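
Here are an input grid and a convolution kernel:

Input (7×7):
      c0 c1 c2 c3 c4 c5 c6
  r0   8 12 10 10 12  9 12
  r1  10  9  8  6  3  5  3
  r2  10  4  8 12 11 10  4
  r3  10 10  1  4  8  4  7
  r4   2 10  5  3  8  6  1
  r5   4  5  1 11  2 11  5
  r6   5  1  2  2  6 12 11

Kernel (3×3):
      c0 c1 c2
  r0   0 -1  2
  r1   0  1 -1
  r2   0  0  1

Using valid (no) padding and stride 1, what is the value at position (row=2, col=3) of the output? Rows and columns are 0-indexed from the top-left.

19

The receptive field on the input at this output position is [12 11 10 / 4 8 4 / 3 8 6]. Elementwise product with the kernel and sum: 11·-1 + 10·2 + 8·1 + 4·-1 + 6·1.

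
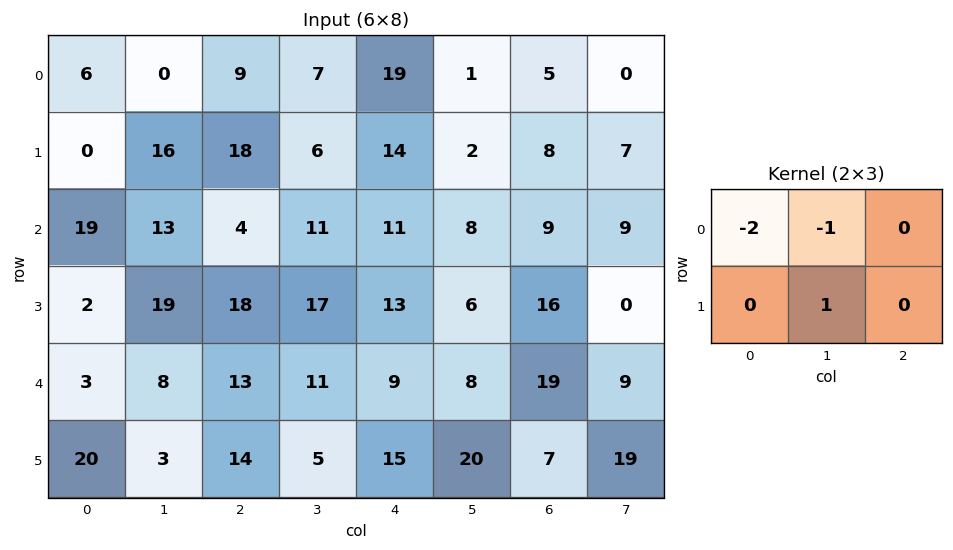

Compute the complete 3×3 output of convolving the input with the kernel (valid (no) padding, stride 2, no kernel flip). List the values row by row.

4 -19 -37
-32 -2 -24
-11 -32 -6

Output[0,0]: The receptive field on the input at this output position is [6 0 9 / 0 16 18]. Elementwise product with the kernel and sum: 6·-2 + 0·-1 + 16·1.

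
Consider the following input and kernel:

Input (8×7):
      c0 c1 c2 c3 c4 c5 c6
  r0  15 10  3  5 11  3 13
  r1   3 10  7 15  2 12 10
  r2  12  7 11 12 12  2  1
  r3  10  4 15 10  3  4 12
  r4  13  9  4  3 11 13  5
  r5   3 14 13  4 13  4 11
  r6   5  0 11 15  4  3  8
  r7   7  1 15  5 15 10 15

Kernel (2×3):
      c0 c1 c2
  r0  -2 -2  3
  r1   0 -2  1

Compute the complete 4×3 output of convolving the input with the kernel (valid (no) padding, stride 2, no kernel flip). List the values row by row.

-54 -11 -3
2 -27 -21
-47 24 -30
36 -35 5

Output[0,0]: The receptive field on the input at this output position is [15 10 3 / 3 10 7]. Elementwise product with the kernel and sum: 15·-2 + 10·-2 + 3·3 + 10·-2 + 7·1.
Output[0,1]: The receptive field on the input at this output position is [3 5 11 / 7 15 2]. Elementwise product with the kernel and sum: 3·-2 + 5·-2 + 11·3 + 15·-2 + 2·1.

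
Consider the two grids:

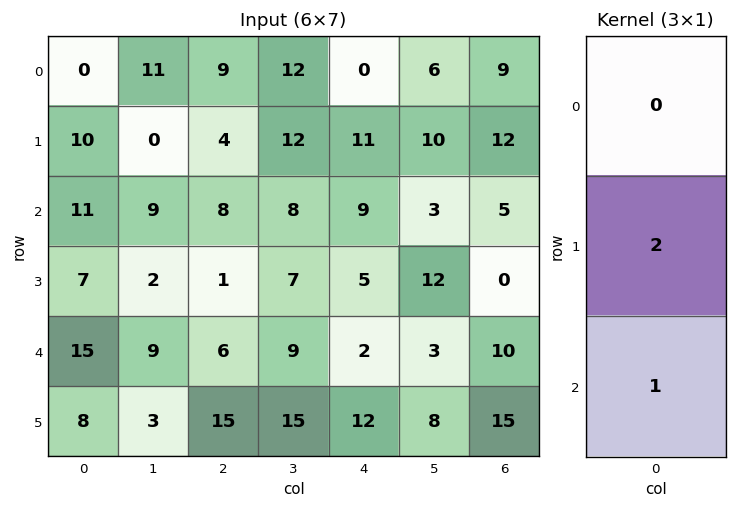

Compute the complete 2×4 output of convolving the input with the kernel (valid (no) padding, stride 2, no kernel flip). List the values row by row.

Output[0,0]: The receptive field on the input at this output position is [0 / 10 / 11]. Elementwise product with the kernel and sum: 10·2 + 11·1.
Output[0,1]: The receptive field on the input at this output position is [9 / 4 / 8]. Elementwise product with the kernel and sum: 4·2 + 8·1.

31 16 31 29
29 8 12 10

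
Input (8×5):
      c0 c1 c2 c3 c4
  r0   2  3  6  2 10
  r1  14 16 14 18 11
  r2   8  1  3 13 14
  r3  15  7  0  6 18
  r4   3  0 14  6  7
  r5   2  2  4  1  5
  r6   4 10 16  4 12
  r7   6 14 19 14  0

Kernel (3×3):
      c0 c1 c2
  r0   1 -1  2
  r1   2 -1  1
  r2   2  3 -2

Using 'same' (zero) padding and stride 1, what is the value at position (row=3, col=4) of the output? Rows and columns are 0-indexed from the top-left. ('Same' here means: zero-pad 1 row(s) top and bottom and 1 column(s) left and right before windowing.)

The receptive field on the zero-padded input at this output position is [13 14 0 / 6 18 0 / 6 7 0]. Elementwise product with the kernel and sum: 13·1 + 14·-1 + 0·2 + 6·2 + 18·-1 + 0·1 + 6·2 + 7·3 + 0·-2.

26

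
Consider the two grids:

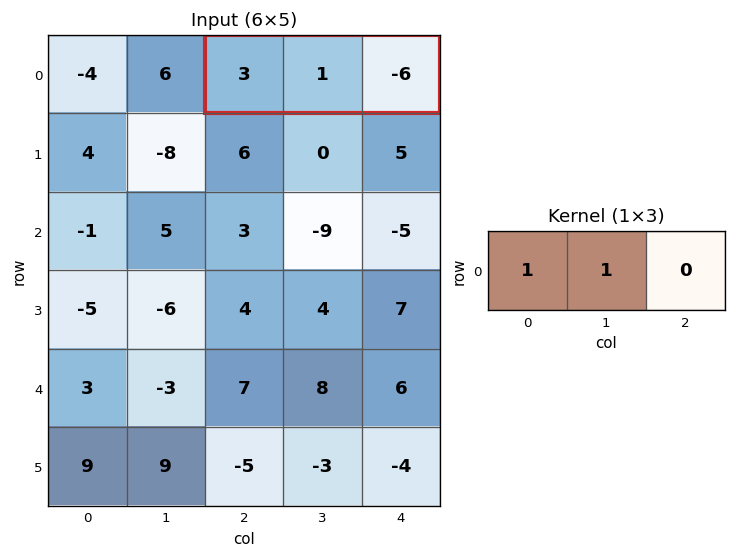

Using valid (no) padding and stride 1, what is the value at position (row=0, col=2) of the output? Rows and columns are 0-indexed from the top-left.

The receptive field on the input at this output position is [3 1 -6]. Elementwise product with the kernel and sum: 3·1 + 1·1.

4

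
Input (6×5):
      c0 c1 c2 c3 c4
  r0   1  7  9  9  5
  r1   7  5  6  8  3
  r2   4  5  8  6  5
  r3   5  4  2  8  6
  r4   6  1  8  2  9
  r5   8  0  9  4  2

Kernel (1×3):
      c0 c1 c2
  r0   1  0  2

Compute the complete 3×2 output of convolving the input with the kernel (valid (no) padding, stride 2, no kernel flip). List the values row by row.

19 19
20 18
22 26

Output[0,0]: The receptive field on the input at this output position is [1 7 9]. Elementwise product with the kernel and sum: 1·1 + 9·2.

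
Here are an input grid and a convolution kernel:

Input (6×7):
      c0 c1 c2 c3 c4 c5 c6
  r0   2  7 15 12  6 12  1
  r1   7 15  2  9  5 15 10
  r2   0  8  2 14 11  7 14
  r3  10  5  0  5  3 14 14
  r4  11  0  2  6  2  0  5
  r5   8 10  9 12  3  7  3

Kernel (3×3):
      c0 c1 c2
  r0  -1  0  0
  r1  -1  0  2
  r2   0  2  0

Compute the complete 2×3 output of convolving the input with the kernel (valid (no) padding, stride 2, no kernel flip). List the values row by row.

Output[0,0]: The receptive field on the input at this output position is [2 7 15 / 7 15 2 / 0 8 2]. Elementwise product with the kernel and sum: 2·-1 + 7·-1 + 2·2 + 8·2.
Output[0,1]: The receptive field on the input at this output position is [15 12 6 / 2 9 5 / 2 14 11]. Elementwise product with the kernel and sum: 15·-1 + 2·-1 + 5·2 + 14·2.

11 21 23
-10 16 14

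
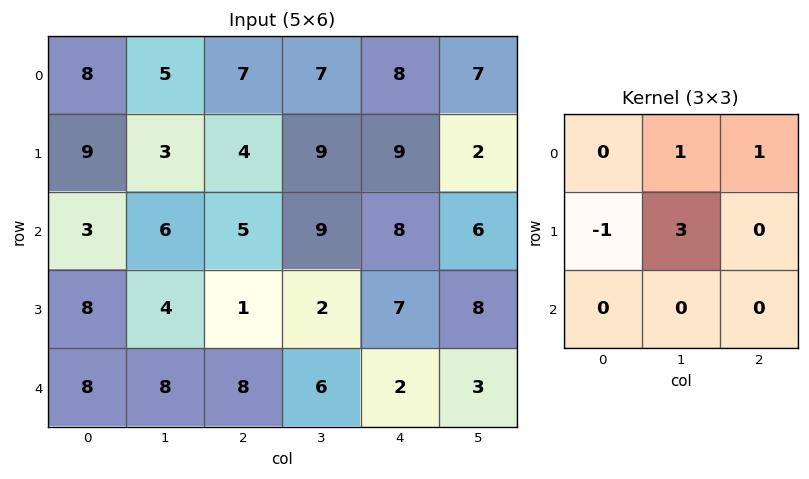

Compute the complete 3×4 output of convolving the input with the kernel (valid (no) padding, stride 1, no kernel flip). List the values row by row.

Output[0,0]: The receptive field on the input at this output position is [8 5 7 / 9 3 4 / 3 6 5]. Elementwise product with the kernel and sum: 5·1 + 7·1 + 9·-1 + 3·3.
Output[0,1]: The receptive field on the input at this output position is [5 7 7 / 3 4 9 / 6 5 9]. Elementwise product with the kernel and sum: 7·1 + 7·1 + 3·-1 + 4·3.

12 23 38 33
22 22 40 26
15 13 22 33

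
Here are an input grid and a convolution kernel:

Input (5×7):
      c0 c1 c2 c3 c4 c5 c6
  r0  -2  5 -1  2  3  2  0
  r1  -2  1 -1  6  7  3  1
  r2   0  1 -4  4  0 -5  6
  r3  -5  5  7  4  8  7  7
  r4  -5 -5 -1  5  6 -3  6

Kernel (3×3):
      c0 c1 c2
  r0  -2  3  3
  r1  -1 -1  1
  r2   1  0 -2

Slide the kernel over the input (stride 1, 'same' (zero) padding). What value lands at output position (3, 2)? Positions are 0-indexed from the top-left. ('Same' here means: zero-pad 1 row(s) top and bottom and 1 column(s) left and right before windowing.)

The receptive field on the zero-padded input at this output position is [1 -4 4 / 5 7 4 / -5 -1 5]. Elementwise product with the kernel and sum: 1·-2 + -4·3 + 4·3 + 5·-1 + 7·-1 + 4·1 + -5·1 + 5·-2.

-25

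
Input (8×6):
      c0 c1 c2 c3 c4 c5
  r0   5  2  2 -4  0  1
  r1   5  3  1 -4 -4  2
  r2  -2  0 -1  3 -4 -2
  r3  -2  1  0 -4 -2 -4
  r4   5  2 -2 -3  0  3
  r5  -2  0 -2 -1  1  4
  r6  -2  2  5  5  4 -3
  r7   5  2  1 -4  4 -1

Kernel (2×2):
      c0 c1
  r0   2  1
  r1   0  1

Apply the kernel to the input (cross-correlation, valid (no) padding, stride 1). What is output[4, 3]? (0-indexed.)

The receptive field on the input at this output position is [-3 0 / -1 1]. Elementwise product with the kernel and sum: -3·2 + 0·1 + 1·1.

-5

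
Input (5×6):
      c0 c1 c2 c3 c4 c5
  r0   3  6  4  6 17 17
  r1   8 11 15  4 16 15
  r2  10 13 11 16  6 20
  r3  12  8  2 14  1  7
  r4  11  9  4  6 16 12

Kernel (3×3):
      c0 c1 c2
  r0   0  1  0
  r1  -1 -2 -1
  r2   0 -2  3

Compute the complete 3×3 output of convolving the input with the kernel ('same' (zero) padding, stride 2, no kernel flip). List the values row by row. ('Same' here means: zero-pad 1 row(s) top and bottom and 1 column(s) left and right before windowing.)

5 -38 -44
-25 2 -13
-19 -21 -49

Output[0,0]: The receptive field on the zero-padded input at this output position is [0 0 0 / 0 3 6 / 0 8 11]. Elementwise product with the kernel and sum: 0·1 + 0·-1 + 3·-2 + 6·-1 + 8·-2 + 11·3.
Output[0,1]: The receptive field on the zero-padded input at this output position is [0 0 0 / 6 4 6 / 11 15 4]. Elementwise product with the kernel and sum: 0·1 + 6·-1 + 4·-2 + 6·-1 + 15·-2 + 4·3.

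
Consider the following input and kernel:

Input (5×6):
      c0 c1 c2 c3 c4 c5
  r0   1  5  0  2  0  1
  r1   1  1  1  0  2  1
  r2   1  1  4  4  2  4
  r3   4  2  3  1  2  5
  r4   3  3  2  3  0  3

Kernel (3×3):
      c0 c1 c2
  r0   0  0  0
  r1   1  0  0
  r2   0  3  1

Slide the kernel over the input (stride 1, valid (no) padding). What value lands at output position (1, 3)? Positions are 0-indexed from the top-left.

The receptive field on the input at this output position is [0 2 1 / 4 2 4 / 1 2 5]. Elementwise product with the kernel and sum: 4·1 + 2·3 + 5·1.

15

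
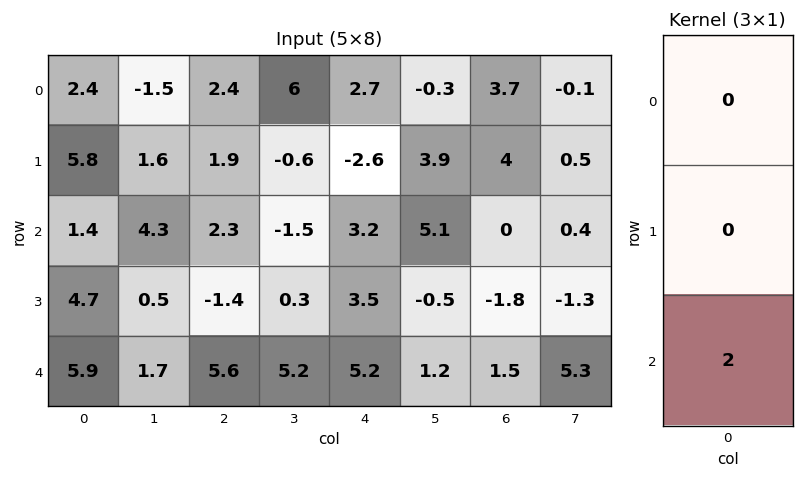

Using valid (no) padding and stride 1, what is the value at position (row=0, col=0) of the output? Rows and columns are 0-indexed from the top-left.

The receptive field on the input at this output position is [2.4 / 5.8 / 1.4]. Elementwise product with the kernel and sum: 1.4·2.

2.8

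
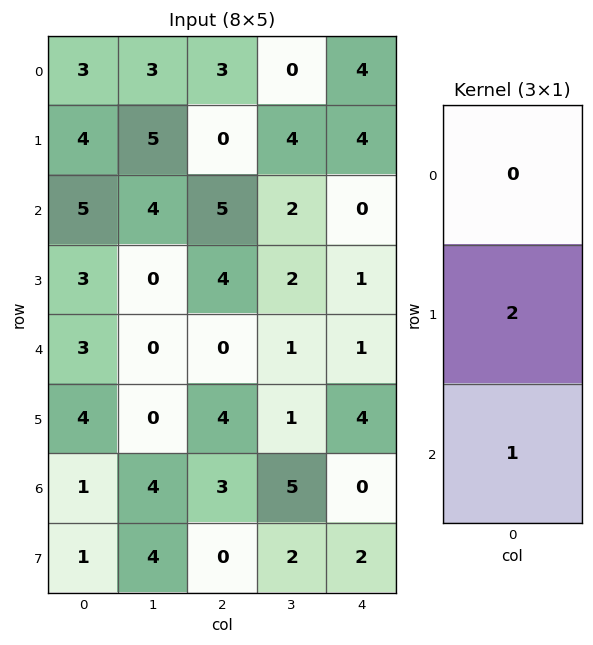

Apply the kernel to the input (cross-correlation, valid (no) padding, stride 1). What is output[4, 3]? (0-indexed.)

The receptive field on the input at this output position is [1 / 1 / 5]. Elementwise product with the kernel and sum: 1·2 + 5·1.

7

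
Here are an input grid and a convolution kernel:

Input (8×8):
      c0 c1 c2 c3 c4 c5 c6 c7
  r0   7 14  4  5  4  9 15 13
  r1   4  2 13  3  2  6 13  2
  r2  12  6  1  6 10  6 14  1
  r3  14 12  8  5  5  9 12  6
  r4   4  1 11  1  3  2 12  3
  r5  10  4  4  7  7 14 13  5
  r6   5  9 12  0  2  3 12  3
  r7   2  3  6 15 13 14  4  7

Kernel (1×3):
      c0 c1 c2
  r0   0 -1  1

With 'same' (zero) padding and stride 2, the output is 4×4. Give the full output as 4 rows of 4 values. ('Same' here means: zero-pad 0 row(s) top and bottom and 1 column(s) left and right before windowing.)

7 1 5 -2
-6 5 -4 -13
-3 -10 -1 -9
4 -12 1 -9

Output[0,0]: The receptive field on the zero-padded input at this output position is [0 7 14]. Elementwise product with the kernel and sum: 7·-1 + 14·1.
Output[0,1]: The receptive field on the zero-padded input at this output position is [14 4 5]. Elementwise product with the kernel and sum: 4·-1 + 5·1.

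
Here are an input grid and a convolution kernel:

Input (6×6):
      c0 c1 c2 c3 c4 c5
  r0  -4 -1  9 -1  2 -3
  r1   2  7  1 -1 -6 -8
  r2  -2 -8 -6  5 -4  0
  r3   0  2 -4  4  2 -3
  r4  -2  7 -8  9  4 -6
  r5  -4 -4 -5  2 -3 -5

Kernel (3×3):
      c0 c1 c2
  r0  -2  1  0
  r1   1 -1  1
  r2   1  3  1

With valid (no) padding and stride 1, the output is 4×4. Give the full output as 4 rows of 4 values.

-29 -5 -18 -6
5 -16 -8 12
1 12 34 0
-36 -1 -3 -19

Output[0,0]: The receptive field on the input at this output position is [-4 -1 9 / 2 7 1 / -2 -8 -6]. Elementwise product with the kernel and sum: -4·-2 + -1·1 + 2·1 + 7·-1 + 1·1 + -2·1 + -8·3 + -6·1.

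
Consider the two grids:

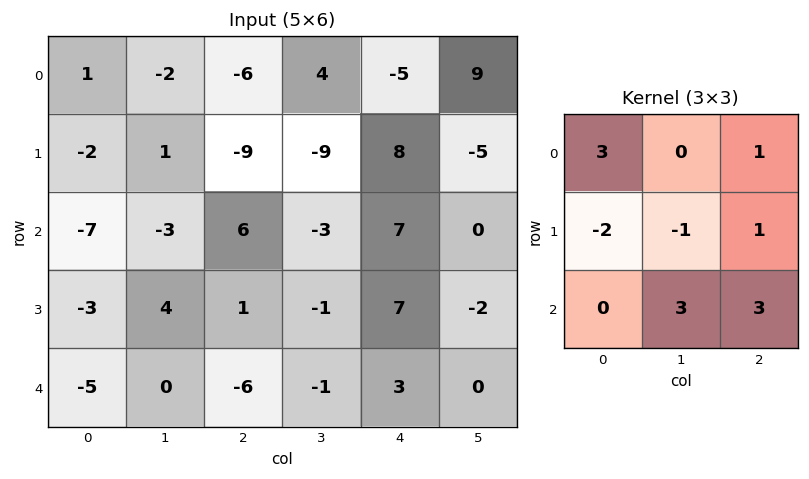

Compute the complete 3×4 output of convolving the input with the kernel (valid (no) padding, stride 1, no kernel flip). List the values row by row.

Output[0,0]: The receptive field on the input at this output position is [1 -2 -6 / -2 1 -9 / -7 -3 6]. Elementwise product with the kernel and sum: 1·3 + -6·1 + -2·-2 + 1·-1 + -9·1 + -3·3 + 6·3.

0 5 24 47
23 -9 -3 -18
-30 -43 37 -7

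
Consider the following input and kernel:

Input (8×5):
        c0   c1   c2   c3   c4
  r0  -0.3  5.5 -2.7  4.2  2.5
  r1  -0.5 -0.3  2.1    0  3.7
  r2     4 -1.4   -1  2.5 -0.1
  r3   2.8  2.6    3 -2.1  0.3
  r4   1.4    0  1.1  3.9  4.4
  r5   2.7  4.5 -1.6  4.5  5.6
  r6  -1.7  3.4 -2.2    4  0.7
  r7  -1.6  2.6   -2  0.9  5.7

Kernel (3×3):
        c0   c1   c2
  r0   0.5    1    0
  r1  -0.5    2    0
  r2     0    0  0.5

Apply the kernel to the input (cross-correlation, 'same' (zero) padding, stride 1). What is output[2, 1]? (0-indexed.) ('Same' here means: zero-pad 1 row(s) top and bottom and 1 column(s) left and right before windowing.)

-3.85

The receptive field on the zero-padded input at this output position is [-0.5 -0.3 2.1 / 4 -1.4 -1 / 2.8 2.6 3]. Elementwise product with the kernel and sum: -0.5·0.5 + -0.3·1 + 4·-0.5 + -1.4·2 + 3·0.5.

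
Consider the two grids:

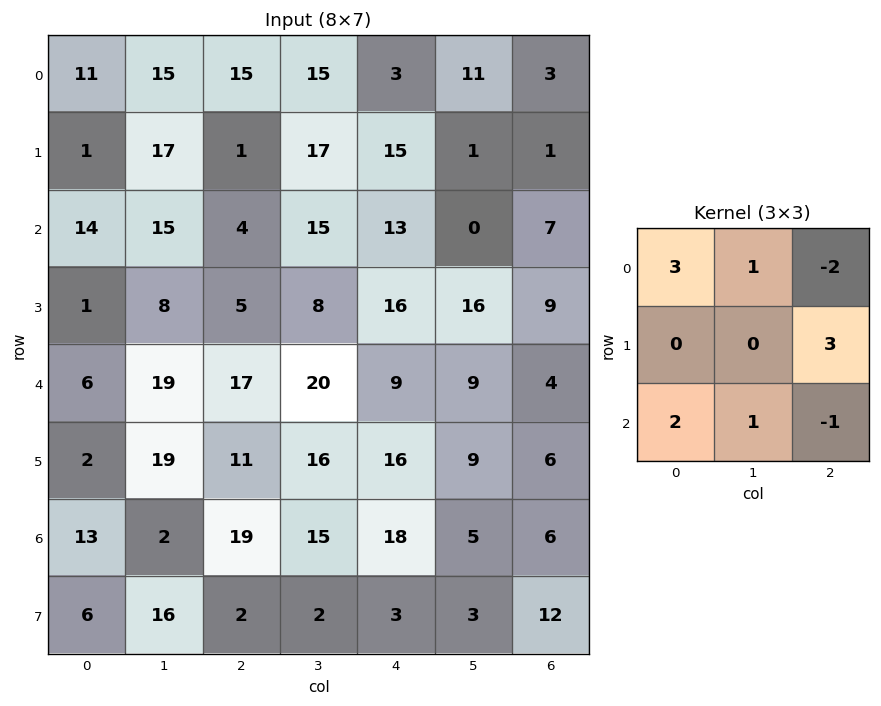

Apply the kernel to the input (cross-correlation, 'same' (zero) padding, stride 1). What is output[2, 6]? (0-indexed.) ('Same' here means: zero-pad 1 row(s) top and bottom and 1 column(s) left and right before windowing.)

45

The receptive field on the zero-padded input at this output position is [1 1 0 / 0 7 0 / 16 9 0]. Elementwise product with the kernel and sum: 1·3 + 1·1 + 0·-2 + 0·3 + 16·2 + 9·1 + 0·-1.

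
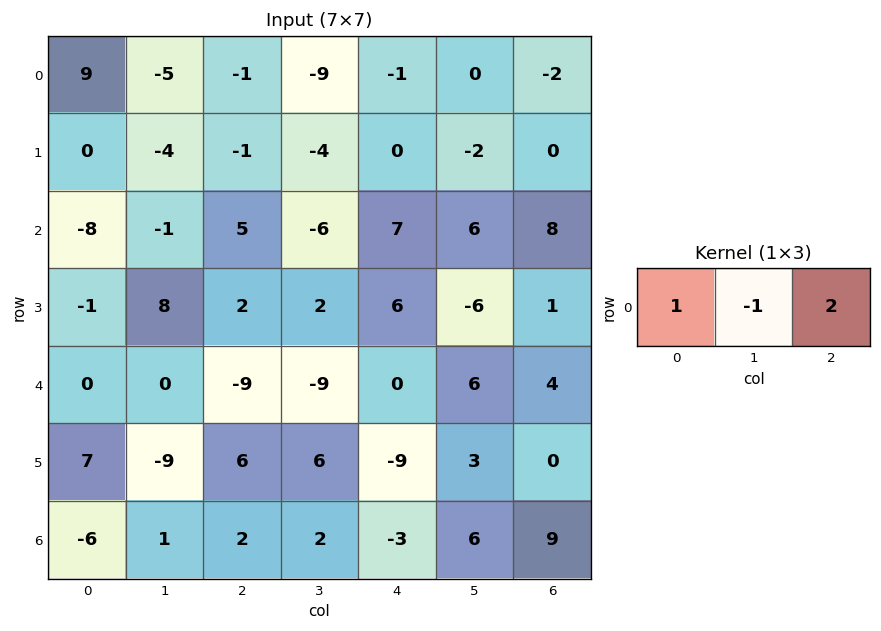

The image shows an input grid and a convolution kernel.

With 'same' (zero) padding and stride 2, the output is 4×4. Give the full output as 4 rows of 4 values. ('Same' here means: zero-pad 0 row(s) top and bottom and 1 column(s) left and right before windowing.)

-19 -22 -8 2
6 -18 -1 -2
0 -9 3 2
8 3 17 -3

Output[0,0]: The receptive field on the zero-padded input at this output position is [0 9 -5]. Elementwise product with the kernel and sum: 0·1 + 9·-1 + -5·2.
Output[0,1]: The receptive field on the zero-padded input at this output position is [-5 -1 -9]. Elementwise product with the kernel and sum: -5·1 + -1·-1 + -9·2.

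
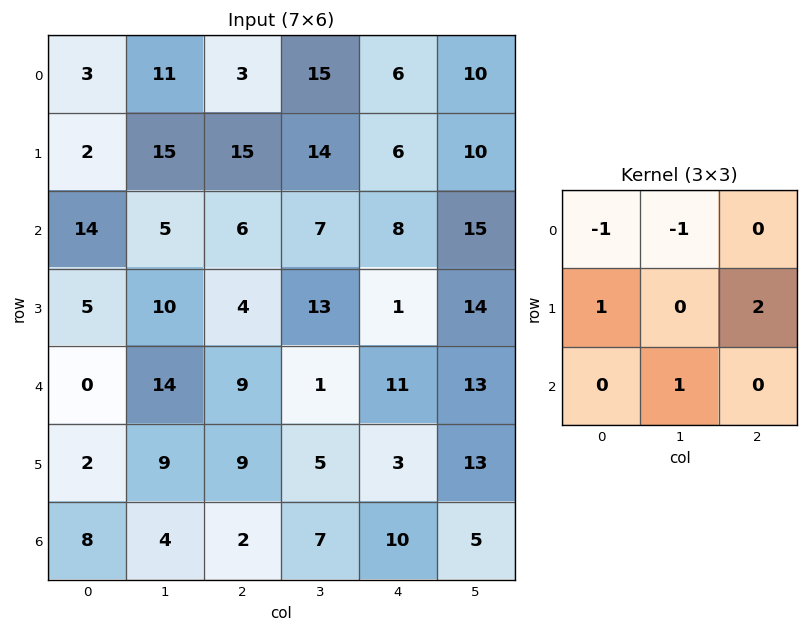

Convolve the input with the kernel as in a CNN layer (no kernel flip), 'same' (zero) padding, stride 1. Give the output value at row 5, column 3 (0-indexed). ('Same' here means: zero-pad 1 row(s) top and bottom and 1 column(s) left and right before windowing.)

The receptive field on the zero-padded input at this output position is [9 1 11 / 9 5 3 / 2 7 10]. Elementwise product with the kernel and sum: 9·-1 + 1·-1 + 9·1 + 3·2 + 7·1.

12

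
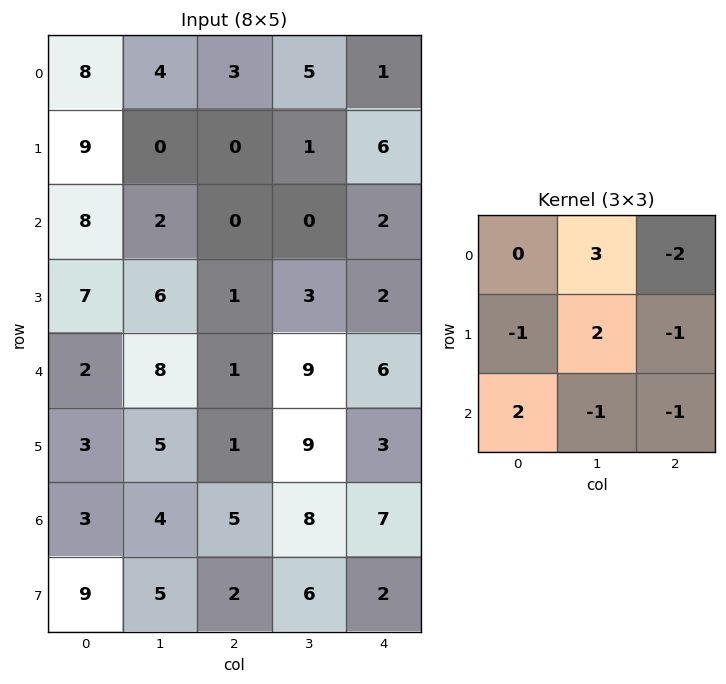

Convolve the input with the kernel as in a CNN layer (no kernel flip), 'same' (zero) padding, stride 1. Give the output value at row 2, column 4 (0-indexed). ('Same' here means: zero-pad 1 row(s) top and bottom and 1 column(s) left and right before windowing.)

26

The receptive field on the zero-padded input at this output position is [1 6 0 / 0 2 0 / 3 2 0]. Elementwise product with the kernel and sum: 6·3 + 0·-2 + 0·-1 + 2·2 + 0·-1 + 3·2 + 2·-1 + 0·-1.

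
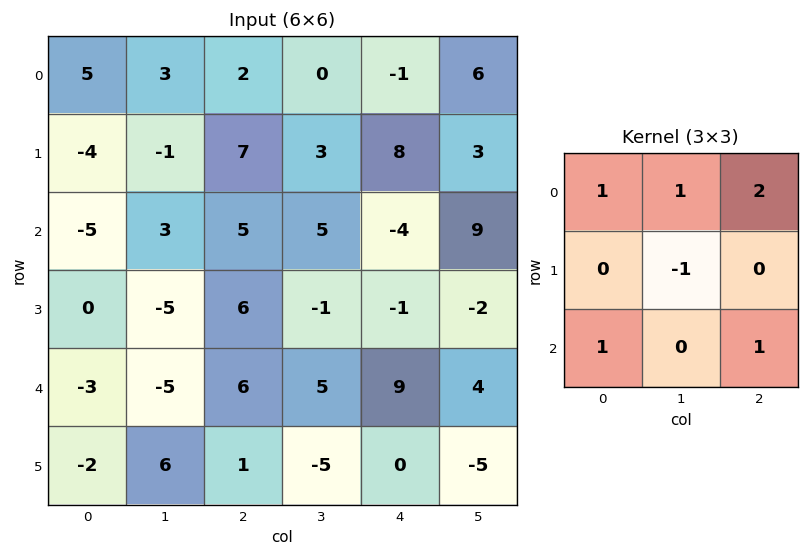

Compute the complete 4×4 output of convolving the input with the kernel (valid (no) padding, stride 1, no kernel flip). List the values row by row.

13 6 -2 17
12 1 26 18
16 12 18 29
11 -6 -1 -25

Output[0,0]: The receptive field on the input at this output position is [5 3 2 / -4 -1 7 / -5 3 5]. Elementwise product with the kernel and sum: 5·1 + 3·1 + 2·2 + -1·-1 + -5·1 + 5·1.
Output[0,1]: The receptive field on the input at this output position is [3 2 0 / -1 7 3 / 3 5 5]. Elementwise product with the kernel and sum: 3·1 + 2·1 + 0·2 + 7·-1 + 3·1 + 5·1.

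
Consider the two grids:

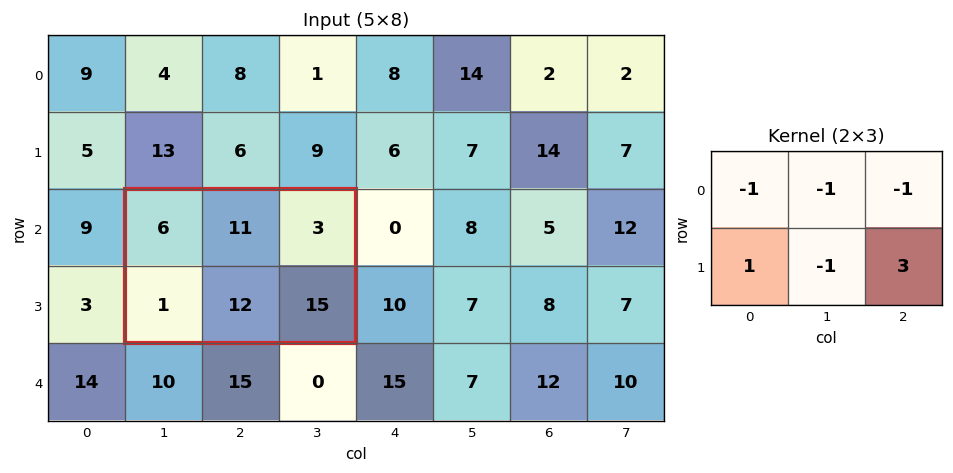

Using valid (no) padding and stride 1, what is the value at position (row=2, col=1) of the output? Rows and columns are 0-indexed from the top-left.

14

The receptive field on the input at this output position is [6 11 3 / 1 12 15]. Elementwise product with the kernel and sum: 6·-1 + 11·-1 + 3·-1 + 1·1 + 12·-1 + 15·3.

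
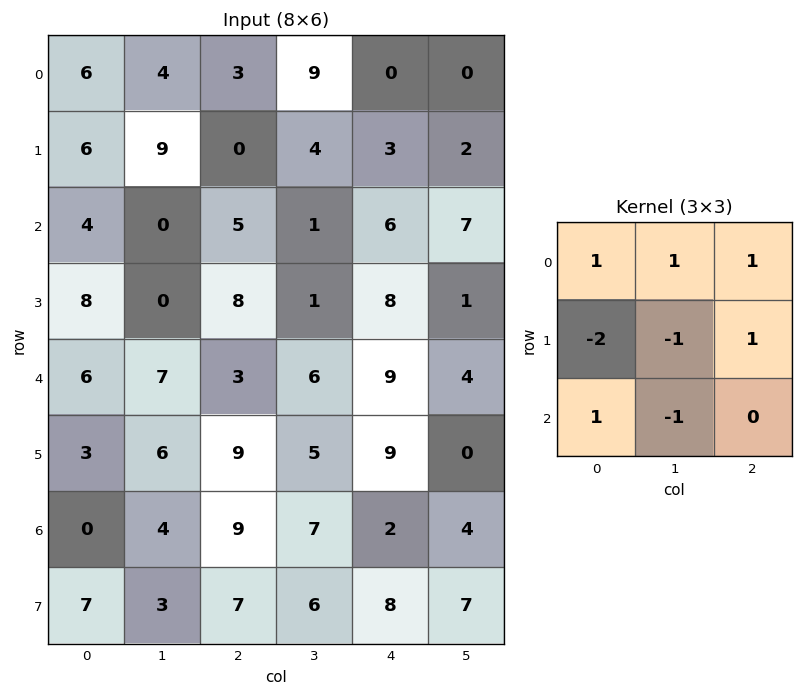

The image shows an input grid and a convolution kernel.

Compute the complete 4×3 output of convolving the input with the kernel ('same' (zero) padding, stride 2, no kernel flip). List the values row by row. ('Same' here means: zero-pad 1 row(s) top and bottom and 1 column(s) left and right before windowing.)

-8 7 -17
3 1 1
6 -5 -11
6 6 0

Output[0,0]: The receptive field on the zero-padded input at this output position is [0 0 0 / 0 6 4 / 0 6 9]. Elementwise product with the kernel and sum: 0·1 + 0·1 + 0·1 + 0·-2 + 6·-1 + 4·1 + 0·1 + 6·-1.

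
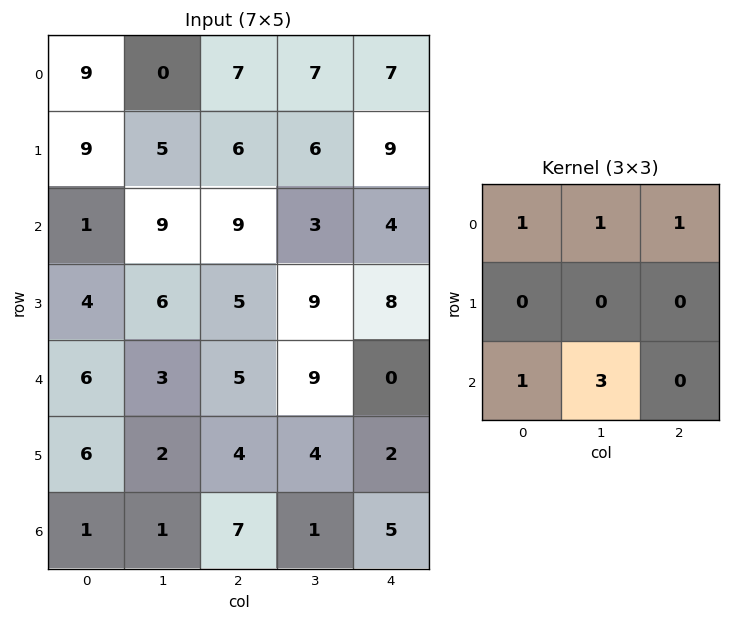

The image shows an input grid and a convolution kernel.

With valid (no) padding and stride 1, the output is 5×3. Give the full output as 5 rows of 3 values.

Output[0,0]: The receptive field on the input at this output position is [9 0 7 / 9 5 6 / 1 9 9]. Elementwise product with the kernel and sum: 9·1 + 0·1 + 7·1 + 1·1 + 9·3.
Output[0,1]: The receptive field on the input at this output position is [0 7 7 / 5 6 6 / 9 9 3]. Elementwise product with the kernel and sum: 0·1 + 7·1 + 7·1 + 9·1 + 9·3.

44 50 39
42 38 53
34 39 48
27 34 38
18 39 24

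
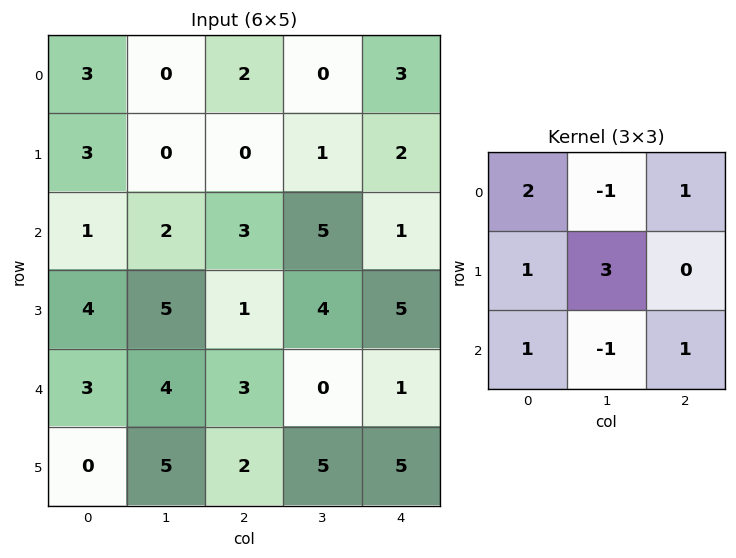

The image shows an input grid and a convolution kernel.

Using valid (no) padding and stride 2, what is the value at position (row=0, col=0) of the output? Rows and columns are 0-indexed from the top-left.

13

The receptive field on the input at this output position is [3 0 2 / 3 0 0 / 1 2 3]. Elementwise product with the kernel and sum: 3·2 + 0·-1 + 2·1 + 3·1 + 0·3 + 1·1 + 2·-1 + 3·1.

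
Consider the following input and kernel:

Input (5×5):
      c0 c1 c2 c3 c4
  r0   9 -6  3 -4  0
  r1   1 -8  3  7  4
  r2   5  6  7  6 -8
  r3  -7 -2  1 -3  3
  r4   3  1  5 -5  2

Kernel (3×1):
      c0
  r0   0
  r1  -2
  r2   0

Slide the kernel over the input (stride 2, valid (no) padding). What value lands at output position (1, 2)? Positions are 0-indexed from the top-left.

-6

The receptive field on the input at this output position is [-8 / 3 / 2]. Elementwise product with the kernel and sum: 3·-2.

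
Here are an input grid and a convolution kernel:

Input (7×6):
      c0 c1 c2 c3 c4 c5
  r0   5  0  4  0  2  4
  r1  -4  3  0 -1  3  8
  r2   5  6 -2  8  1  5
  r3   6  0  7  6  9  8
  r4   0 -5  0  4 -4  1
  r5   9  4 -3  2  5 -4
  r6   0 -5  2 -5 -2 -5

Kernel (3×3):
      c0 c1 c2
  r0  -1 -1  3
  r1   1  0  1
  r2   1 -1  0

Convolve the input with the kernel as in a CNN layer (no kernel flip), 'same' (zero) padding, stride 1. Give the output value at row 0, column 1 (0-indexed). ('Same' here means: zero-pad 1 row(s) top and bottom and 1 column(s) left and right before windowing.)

The receptive field on the zero-padded input at this output position is [0 0 0 / 5 0 4 / -4 3 0]. Elementwise product with the kernel and sum: 0·-1 + 0·-1 + 0·3 + 5·1 + 4·1 + -4·1 + 3·-1.

2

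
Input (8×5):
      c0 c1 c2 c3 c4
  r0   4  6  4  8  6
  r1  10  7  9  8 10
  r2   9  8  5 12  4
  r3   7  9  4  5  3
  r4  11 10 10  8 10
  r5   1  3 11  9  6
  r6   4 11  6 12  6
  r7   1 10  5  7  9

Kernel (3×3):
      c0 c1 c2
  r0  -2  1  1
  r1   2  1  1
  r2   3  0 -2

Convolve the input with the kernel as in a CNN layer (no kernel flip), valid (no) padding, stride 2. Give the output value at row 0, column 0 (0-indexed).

55

The receptive field on the input at this output position is [4 6 4 / 10 7 9 / 9 8 5]. Elementwise product with the kernel and sum: 4·-2 + 6·1 + 4·1 + 10·2 + 7·1 + 9·1 + 9·3 + 5·-2.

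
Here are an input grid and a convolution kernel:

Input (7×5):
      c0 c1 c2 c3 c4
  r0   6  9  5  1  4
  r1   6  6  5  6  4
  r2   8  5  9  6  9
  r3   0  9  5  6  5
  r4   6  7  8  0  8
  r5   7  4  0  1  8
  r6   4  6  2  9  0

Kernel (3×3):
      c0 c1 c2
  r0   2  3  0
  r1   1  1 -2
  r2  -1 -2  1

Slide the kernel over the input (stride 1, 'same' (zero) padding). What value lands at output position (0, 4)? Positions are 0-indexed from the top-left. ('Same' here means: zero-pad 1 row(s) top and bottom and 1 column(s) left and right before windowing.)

-9

The receptive field on the zero-padded input at this output position is [0 0 0 / 1 4 0 / 6 4 0]. Elementwise product with the kernel and sum: 0·2 + 0·3 + 1·1 + 4·1 + 0·-2 + 6·-1 + 4·-2 + 0·1.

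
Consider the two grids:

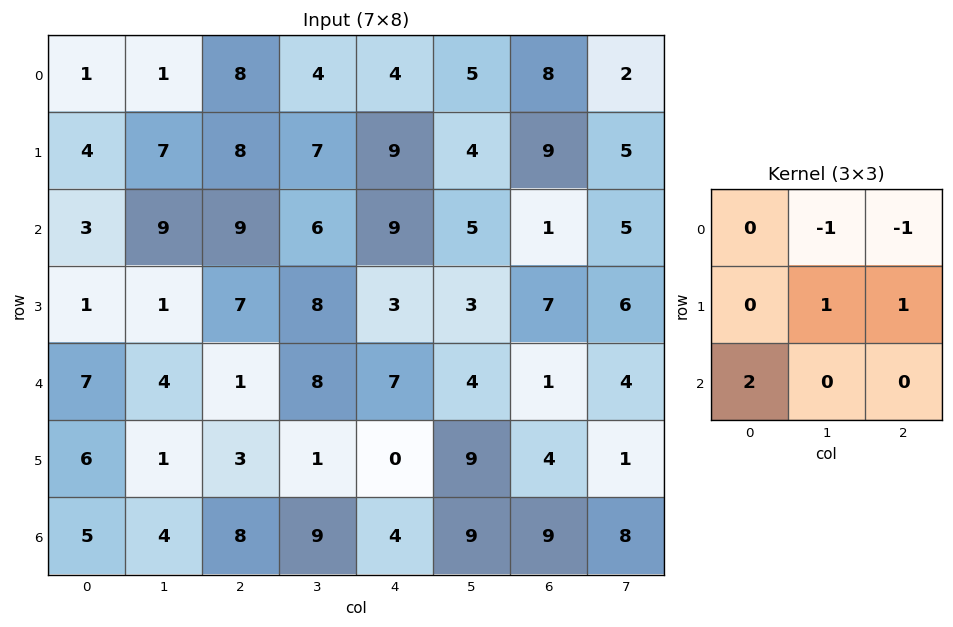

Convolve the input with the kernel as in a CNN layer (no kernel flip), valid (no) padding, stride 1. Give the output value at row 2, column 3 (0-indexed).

8

The receptive field on the input at this output position is [6 9 5 / 8 3 3 / 8 7 4]. Elementwise product with the kernel and sum: 9·-1 + 5·-1 + 3·1 + 3·1 + 8·2.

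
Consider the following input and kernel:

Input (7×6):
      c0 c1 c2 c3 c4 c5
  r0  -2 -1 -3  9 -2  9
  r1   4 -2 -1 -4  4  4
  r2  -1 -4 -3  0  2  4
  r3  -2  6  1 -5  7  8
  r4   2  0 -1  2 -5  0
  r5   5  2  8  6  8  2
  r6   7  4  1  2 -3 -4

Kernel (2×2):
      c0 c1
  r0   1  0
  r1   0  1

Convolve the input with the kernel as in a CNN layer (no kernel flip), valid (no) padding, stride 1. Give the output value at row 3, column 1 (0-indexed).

5

The receptive field on the input at this output position is [6 1 / 0 -1]. Elementwise product with the kernel and sum: 6·1 + -1·1.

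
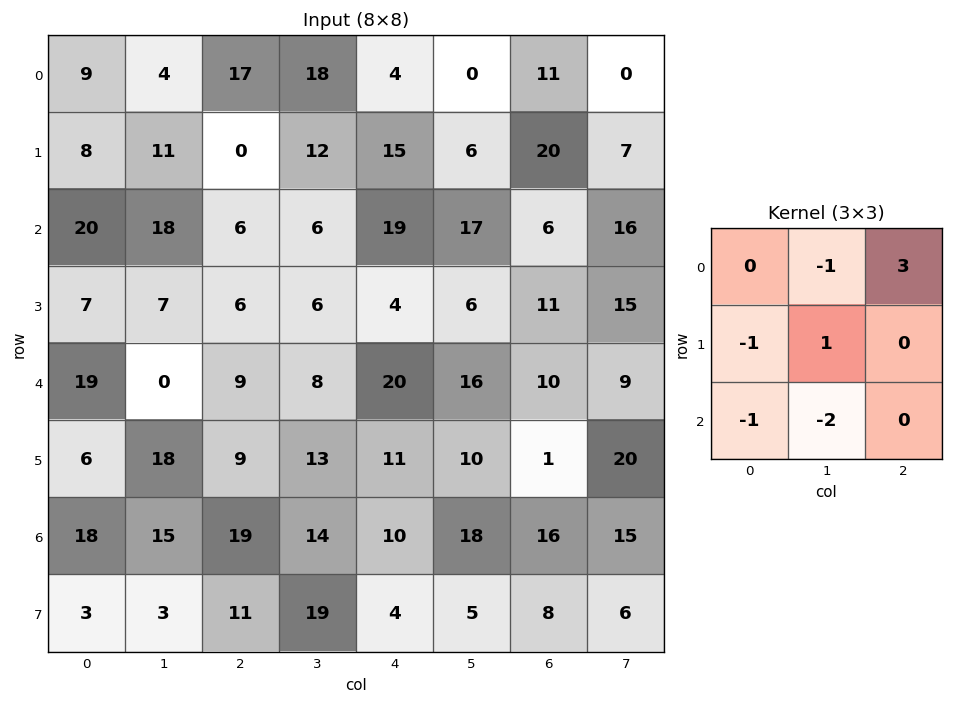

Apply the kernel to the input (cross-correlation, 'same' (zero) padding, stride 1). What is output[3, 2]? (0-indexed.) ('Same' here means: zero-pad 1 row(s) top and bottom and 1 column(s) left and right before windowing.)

-7

The receptive field on the zero-padded input at this output position is [18 6 6 / 7 6 6 / 0 9 8]. Elementwise product with the kernel and sum: 6·-1 + 6·3 + 7·-1 + 6·1 + 0·-1 + 9·-2.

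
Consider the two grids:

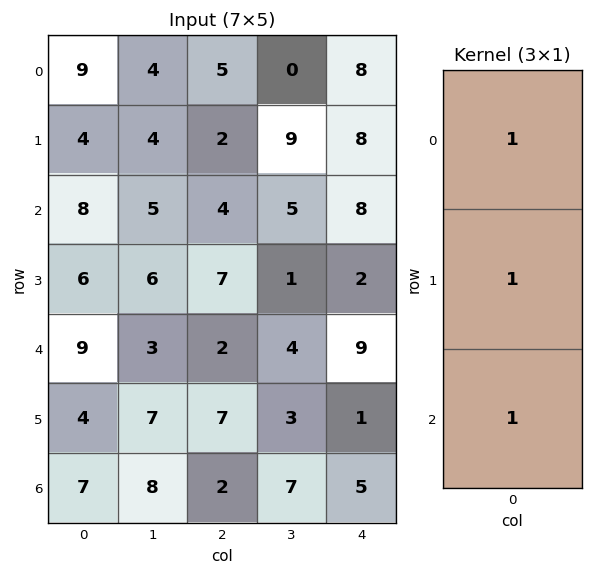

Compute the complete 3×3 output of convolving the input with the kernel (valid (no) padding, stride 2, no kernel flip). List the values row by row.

Output[0,0]: The receptive field on the input at this output position is [9 / 4 / 8]. Elementwise product with the kernel and sum: 9·1 + 4·1 + 8·1.

21 11 24
23 13 19
20 11 15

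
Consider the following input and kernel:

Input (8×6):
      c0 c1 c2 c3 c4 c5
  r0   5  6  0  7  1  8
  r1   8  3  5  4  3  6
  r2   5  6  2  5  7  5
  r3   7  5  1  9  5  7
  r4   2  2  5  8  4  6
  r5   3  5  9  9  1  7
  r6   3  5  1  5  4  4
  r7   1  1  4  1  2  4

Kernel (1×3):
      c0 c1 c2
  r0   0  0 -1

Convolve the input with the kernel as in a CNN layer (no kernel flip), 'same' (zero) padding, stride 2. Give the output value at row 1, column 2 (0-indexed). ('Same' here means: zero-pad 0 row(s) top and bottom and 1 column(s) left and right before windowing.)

-5

The receptive field on the zero-padded input at this output position is [5 7 5]. Elementwise product with the kernel and sum: 5·-1.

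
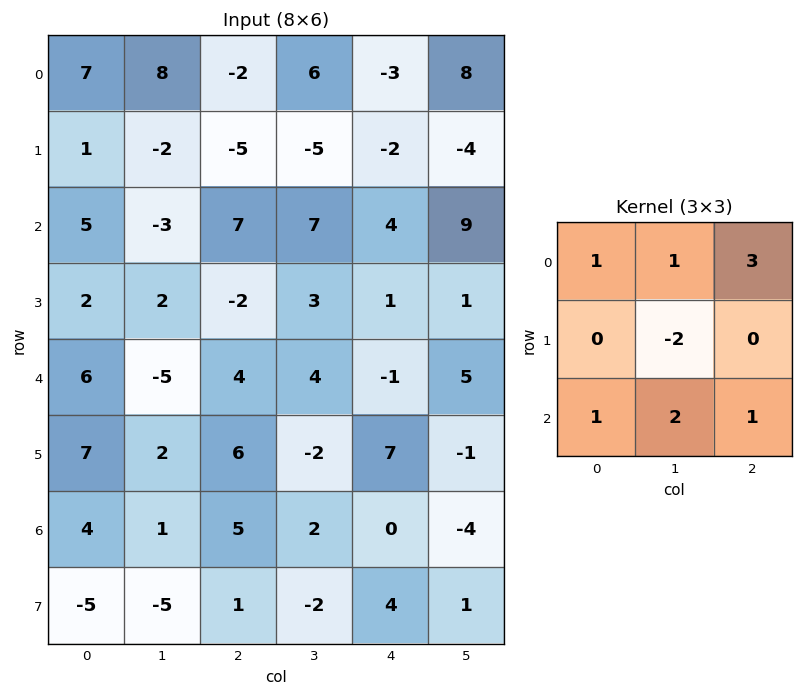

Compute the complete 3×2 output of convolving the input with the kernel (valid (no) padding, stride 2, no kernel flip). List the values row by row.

19 30
19 31
20 18

Output[0,0]: The receptive field on the input at this output position is [7 8 -2 / 1 -2 -5 / 5 -3 7]. Elementwise product with the kernel and sum: 7·1 + 8·1 + -2·3 + -2·-2 + 5·1 + -3·2 + 7·1.
Output[0,1]: The receptive field on the input at this output position is [-2 6 -3 / -5 -5 -2 / 7 7 4]. Elementwise product with the kernel and sum: -2·1 + 6·1 + -3·3 + -5·-2 + 7·1 + 7·2 + 4·1.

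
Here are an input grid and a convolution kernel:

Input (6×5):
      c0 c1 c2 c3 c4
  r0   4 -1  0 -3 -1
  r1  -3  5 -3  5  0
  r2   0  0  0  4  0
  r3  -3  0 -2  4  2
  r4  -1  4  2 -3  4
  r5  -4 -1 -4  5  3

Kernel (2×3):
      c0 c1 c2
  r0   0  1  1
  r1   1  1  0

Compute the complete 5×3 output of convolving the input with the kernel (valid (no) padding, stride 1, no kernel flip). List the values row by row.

1 -1 -2
2 2 9
-3 2 6
1 8 5
1 -6 2

Output[0,0]: The receptive field on the input at this output position is [4 -1 0 / -3 5 -3]. Elementwise product with the kernel and sum: -1·1 + 0·1 + -3·1 + 5·1.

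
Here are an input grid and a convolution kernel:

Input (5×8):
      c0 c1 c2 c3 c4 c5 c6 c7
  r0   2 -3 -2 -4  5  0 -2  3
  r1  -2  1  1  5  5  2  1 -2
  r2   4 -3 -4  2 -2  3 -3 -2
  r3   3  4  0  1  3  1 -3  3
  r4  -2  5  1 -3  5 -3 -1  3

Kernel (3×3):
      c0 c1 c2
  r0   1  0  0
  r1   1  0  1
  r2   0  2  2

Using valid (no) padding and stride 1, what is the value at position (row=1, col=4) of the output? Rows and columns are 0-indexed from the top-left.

-4

The receptive field on the input at this output position is [5 2 1 / -2 3 -3 / 3 1 -3]. Elementwise product with the kernel and sum: 5·1 + -2·1 + -3·1 + 1·2 + -3·2.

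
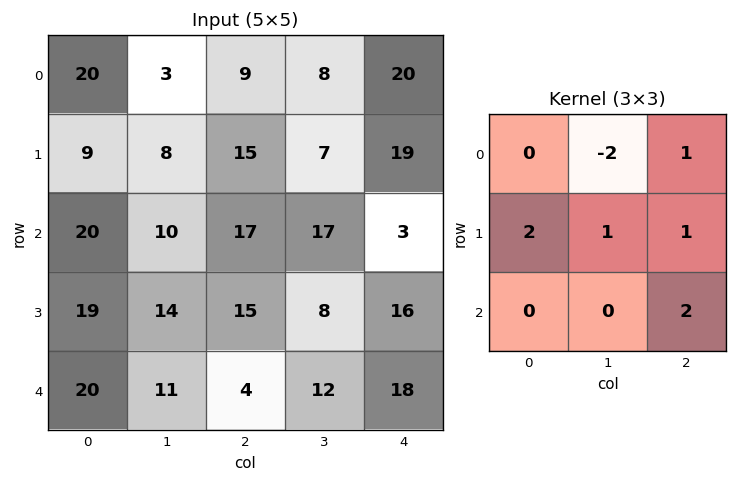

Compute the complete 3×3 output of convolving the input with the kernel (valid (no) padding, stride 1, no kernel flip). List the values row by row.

78 62 66
96 47 91
72 58 59

Output[0,0]: The receptive field on the input at this output position is [20 3 9 / 9 8 15 / 20 10 17]. Elementwise product with the kernel and sum: 3·-2 + 9·1 + 9·2 + 8·1 + 15·1 + 17·2.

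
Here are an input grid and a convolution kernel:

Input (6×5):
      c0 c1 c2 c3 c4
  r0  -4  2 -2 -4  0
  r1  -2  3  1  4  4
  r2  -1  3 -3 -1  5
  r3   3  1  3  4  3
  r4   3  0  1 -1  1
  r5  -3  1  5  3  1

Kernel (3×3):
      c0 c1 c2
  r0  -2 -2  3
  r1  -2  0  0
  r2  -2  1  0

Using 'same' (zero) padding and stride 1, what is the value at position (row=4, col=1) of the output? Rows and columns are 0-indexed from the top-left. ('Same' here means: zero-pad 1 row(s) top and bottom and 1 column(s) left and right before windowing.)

2

The receptive field on the zero-padded input at this output position is [3 1 3 / 3 0 1 / -3 1 5]. Elementwise product with the kernel and sum: 3·-2 + 1·-2 + 3·3 + 3·-2 + -3·-2 + 1·1.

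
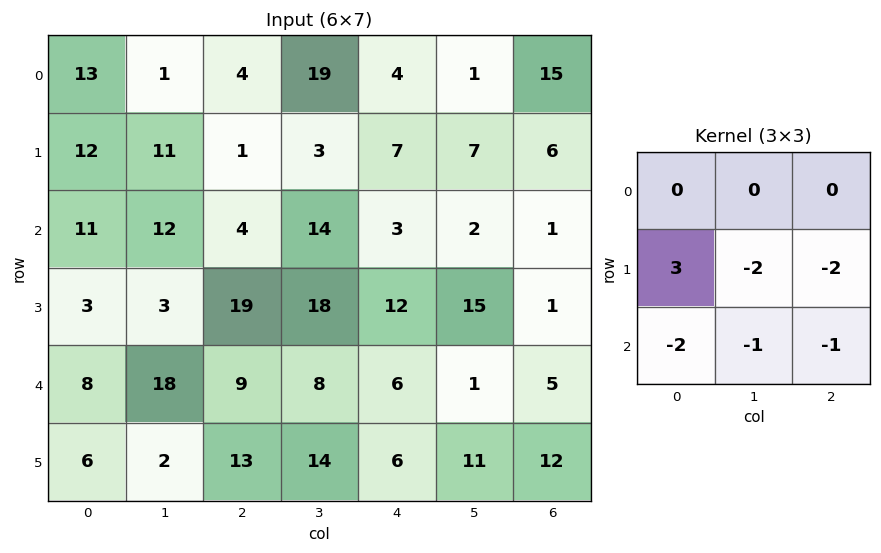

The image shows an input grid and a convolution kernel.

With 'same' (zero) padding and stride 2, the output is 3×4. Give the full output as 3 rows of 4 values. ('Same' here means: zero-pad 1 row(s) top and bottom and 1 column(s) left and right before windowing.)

Output[0,0]: The receptive field on the zero-padded input at this output position is [0 0 0 / 0 13 1 / 0 12 11]. Elementwise product with the kernel and sum: 0·3 + 13·-2 + 1·-2 + 0·-2 + 12·-1 + 11·-1.

-51 -69 27 -47
-52 -43 -31 -27
-60 -11 -35 -41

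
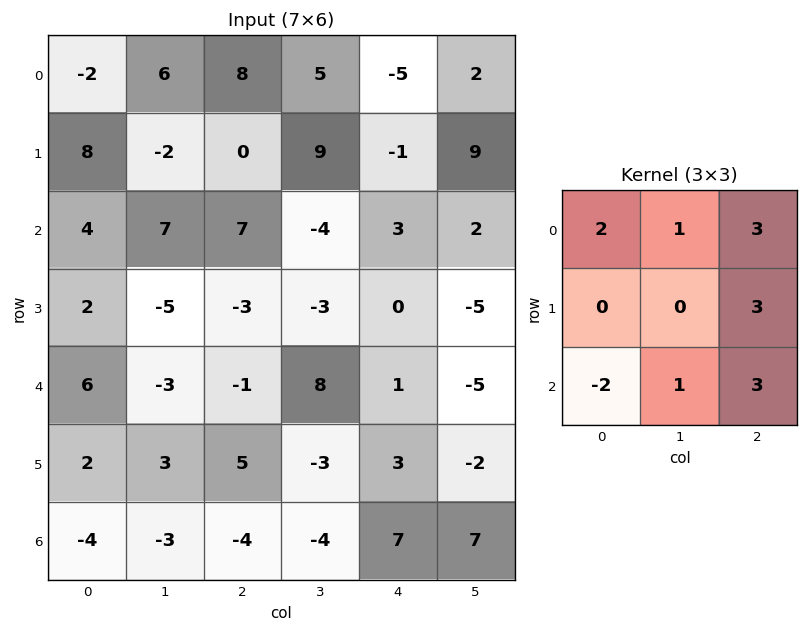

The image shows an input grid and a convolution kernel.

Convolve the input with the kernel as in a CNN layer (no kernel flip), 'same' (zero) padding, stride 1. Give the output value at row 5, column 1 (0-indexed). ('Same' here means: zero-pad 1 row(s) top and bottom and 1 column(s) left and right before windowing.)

14

The receptive field on the zero-padded input at this output position is [6 -3 -1 / 2 3 5 / -4 -3 -4]. Elementwise product with the kernel and sum: 6·2 + -3·1 + -1·3 + 5·3 + -4·-2 + -3·1 + -4·3.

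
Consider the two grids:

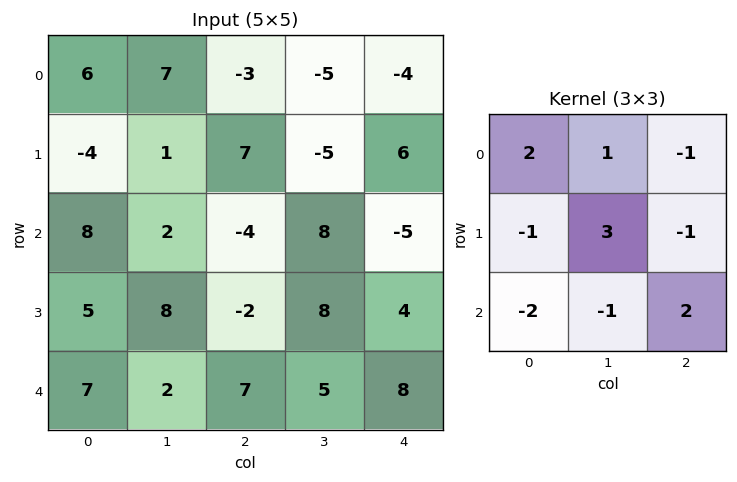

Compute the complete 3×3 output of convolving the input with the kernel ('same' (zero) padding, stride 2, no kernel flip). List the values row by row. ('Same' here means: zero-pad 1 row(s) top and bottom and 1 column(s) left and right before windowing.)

Output[0,0]: The receptive field on the zero-padded input at this output position is [0 0 0 / 0 6 7 / 0 -4 1]. Elementwise product with the kernel and sum: 0·2 + 0·1 + 0·-1 + 0·-1 + 6·3 + 7·-1 + 0·-2 + -4·-1 + 1·2.
Output[0,1]: The receptive field on the zero-padded input at this output position is [0 0 0 / 7 -3 -5 / 1 7 -5]. Elementwise product with the kernel and sum: 0·2 + 0·1 + 0·-1 + 7·-1 + -3·3 + -5·-1 + 1·-2 + 7·-1 + -5·2.

17 -30 -3
28 -6 -47
16 20 39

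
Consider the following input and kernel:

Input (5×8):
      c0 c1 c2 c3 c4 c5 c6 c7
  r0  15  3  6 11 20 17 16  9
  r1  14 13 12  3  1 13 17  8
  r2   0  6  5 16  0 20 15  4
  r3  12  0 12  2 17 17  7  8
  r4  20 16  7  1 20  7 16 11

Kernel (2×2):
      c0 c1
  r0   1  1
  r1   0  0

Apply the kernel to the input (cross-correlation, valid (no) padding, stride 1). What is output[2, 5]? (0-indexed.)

35

The receptive field on the input at this output position is [20 15 / 17 7]. Elementwise product with the kernel and sum: 20·1 + 15·1.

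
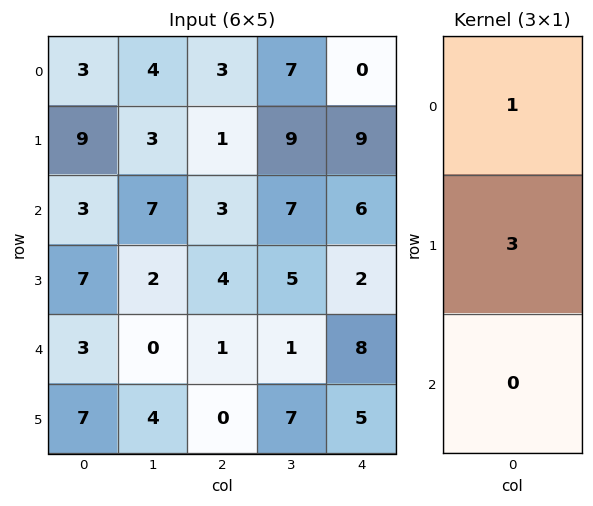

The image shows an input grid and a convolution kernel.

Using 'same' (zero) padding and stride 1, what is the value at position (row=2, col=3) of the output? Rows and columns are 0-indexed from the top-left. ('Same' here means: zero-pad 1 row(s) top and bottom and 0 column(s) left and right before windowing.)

30

The receptive field on the zero-padded input at this output position is [9 / 7 / 5]. Elementwise product with the kernel and sum: 9·1 + 7·3.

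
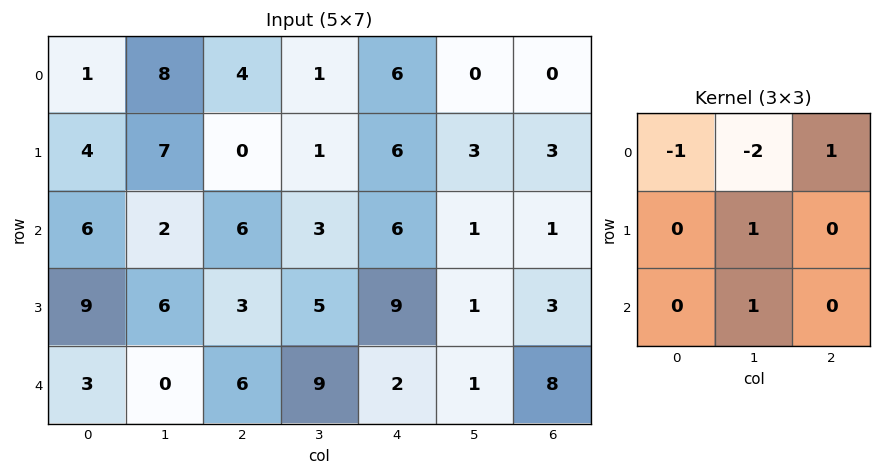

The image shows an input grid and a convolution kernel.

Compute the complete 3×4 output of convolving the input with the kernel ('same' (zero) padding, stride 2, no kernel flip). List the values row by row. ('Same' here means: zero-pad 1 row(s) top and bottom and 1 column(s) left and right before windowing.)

Output[0,0]: The receptive field on the zero-padded input at this output position is [0 0 0 / 0 1 8 / 0 4 7]. Elementwise product with the kernel and sum: 0·-1 + 0·-2 + 0·1 + 1·1 + 4·1.
Output[0,1]: The receptive field on the zero-padded input at this output position is [0 0 0 / 8 4 1 / 7 0 1]. Elementwise product with the kernel and sum: 0·-1 + 0·-2 + 0·1 + 4·1 + 0·1.

5 4 12 3
14 3 5 -5
-9 -1 -20 1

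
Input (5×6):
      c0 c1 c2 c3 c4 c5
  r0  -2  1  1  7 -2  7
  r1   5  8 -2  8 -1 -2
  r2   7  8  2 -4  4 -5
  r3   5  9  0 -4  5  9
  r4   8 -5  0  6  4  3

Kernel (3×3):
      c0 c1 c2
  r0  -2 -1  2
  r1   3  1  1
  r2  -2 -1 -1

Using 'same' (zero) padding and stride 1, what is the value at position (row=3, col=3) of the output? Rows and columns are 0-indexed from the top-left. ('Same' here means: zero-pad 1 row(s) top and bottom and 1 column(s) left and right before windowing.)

-1

The receptive field on the zero-padded input at this output position is [2 -4 4 / 0 -4 5 / 0 6 4]. Elementwise product with the kernel and sum: 2·-2 + -4·-1 + 4·2 + 0·3 + -4·1 + 5·1 + 0·-2 + 6·-1 + 4·-1.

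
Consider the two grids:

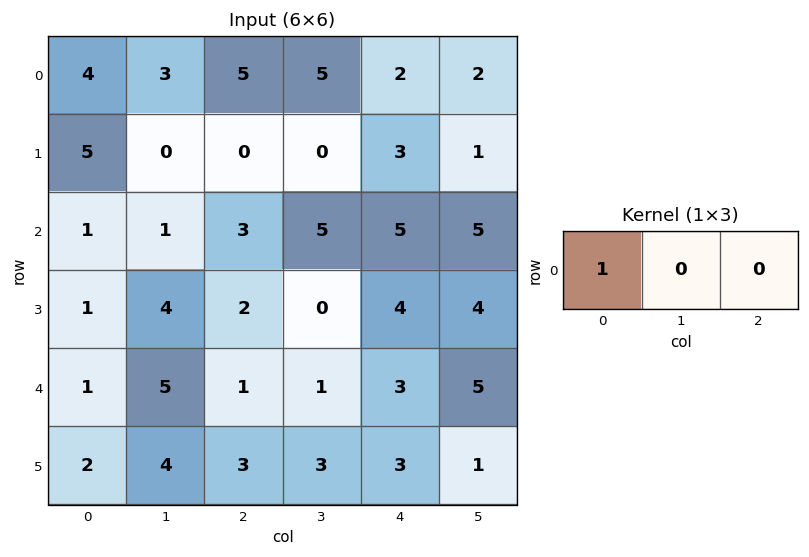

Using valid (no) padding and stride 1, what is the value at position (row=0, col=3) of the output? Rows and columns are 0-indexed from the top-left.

The receptive field on the input at this output position is [5 2 2]. Elementwise product with the kernel and sum: 5·1.

5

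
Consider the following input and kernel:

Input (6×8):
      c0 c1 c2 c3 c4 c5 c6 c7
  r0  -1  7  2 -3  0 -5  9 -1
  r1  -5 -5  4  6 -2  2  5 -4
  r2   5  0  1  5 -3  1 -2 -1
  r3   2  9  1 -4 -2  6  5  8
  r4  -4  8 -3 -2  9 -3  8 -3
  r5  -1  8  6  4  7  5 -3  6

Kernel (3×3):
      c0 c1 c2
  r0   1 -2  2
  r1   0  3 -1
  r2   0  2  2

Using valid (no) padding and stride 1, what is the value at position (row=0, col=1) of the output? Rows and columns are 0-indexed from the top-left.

The receptive field on the input at this output position is [7 2 -3 / -5 4 6 / 0 1 5]. Elementwise product with the kernel and sum: 7·1 + 2·-2 + -3·2 + 4·3 + 6·-1 + 1·2 + 5·2.

15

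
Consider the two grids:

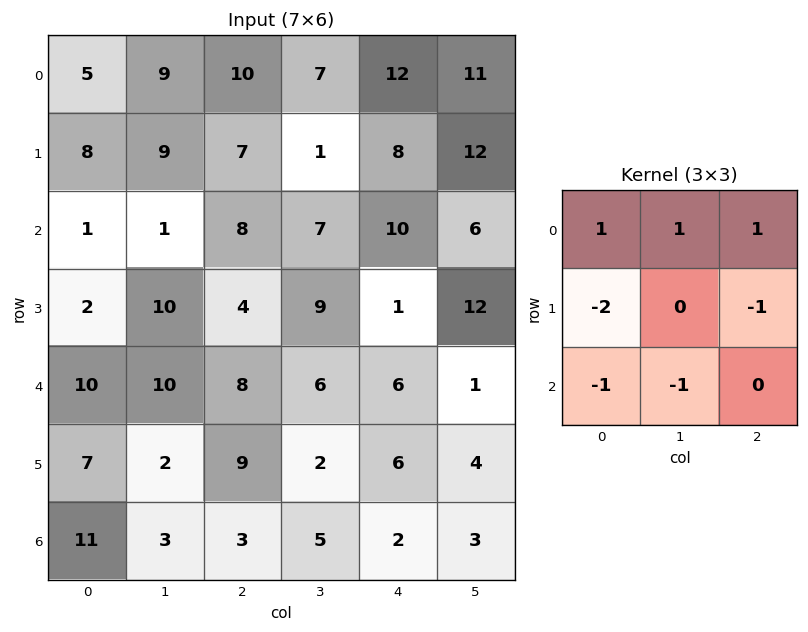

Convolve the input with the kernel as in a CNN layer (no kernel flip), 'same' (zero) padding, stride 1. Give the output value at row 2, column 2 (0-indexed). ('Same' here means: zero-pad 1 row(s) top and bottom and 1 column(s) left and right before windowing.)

-6

The receptive field on the zero-padded input at this output position is [9 7 1 / 1 8 7 / 10 4 9]. Elementwise product with the kernel and sum: 9·1 + 7·1 + 1·1 + 1·-2 + 7·-1 + 10·-1 + 4·-1.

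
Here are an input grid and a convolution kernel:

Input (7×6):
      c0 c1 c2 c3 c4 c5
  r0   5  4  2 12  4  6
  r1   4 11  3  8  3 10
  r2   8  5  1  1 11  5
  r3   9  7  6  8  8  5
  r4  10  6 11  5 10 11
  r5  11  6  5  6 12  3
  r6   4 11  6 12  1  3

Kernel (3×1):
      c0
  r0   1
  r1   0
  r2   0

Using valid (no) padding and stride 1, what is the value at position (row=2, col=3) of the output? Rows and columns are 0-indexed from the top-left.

1

The receptive field on the input at this output position is [1 / 8 / 5]. Elementwise product with the kernel and sum: 1·1.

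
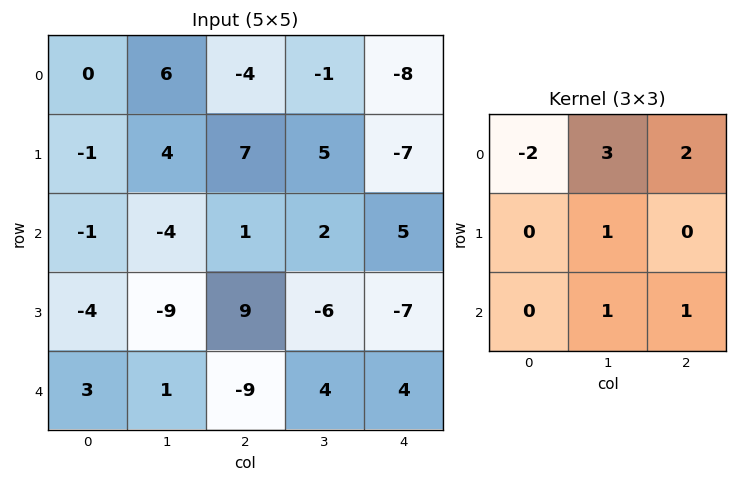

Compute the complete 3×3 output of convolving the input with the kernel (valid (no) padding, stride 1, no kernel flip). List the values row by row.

11 -16 1
24 27 -24
-25 19 16

Output[0,0]: The receptive field on the input at this output position is [0 6 -4 / -1 4 7 / -1 -4 1]. Elementwise product with the kernel and sum: 0·-2 + 6·3 + -4·2 + 4·1 + -4·1 + 1·1.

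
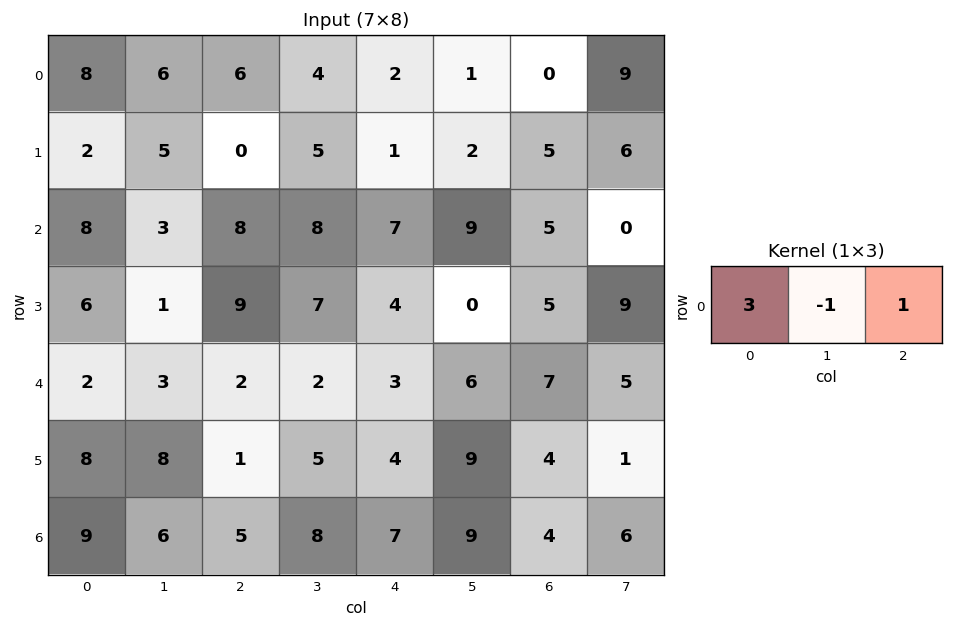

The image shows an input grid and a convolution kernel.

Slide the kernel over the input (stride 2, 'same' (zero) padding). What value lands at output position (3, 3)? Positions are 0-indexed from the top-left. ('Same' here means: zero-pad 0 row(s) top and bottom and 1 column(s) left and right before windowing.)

The receptive field on the zero-padded input at this output position is [9 4 6]. Elementwise product with the kernel and sum: 9·3 + 4·-1 + 6·1.

29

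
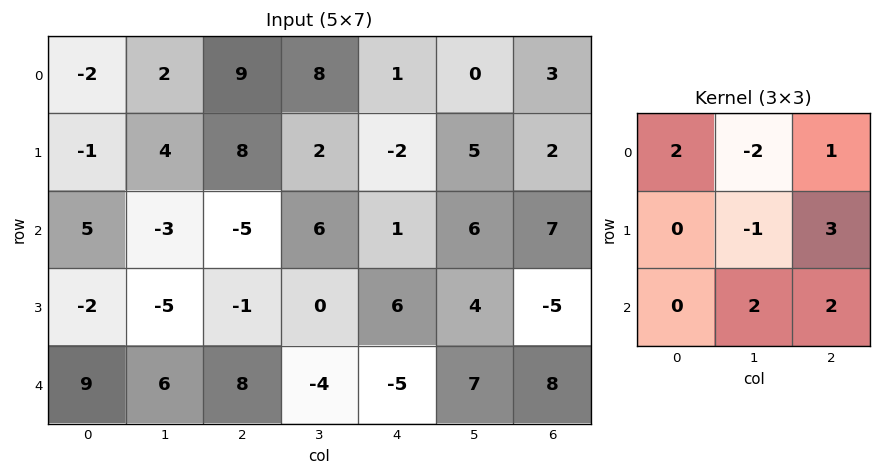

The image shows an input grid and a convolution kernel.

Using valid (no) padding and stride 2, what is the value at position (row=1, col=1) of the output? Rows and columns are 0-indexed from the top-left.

The receptive field on the input at this output position is [-5 6 1 / -1 0 6 / 8 -4 -5]. Elementwise product with the kernel and sum: -5·2 + 6·-2 + 1·1 + 0·-1 + 6·3 + -4·2 + -5·2.

-21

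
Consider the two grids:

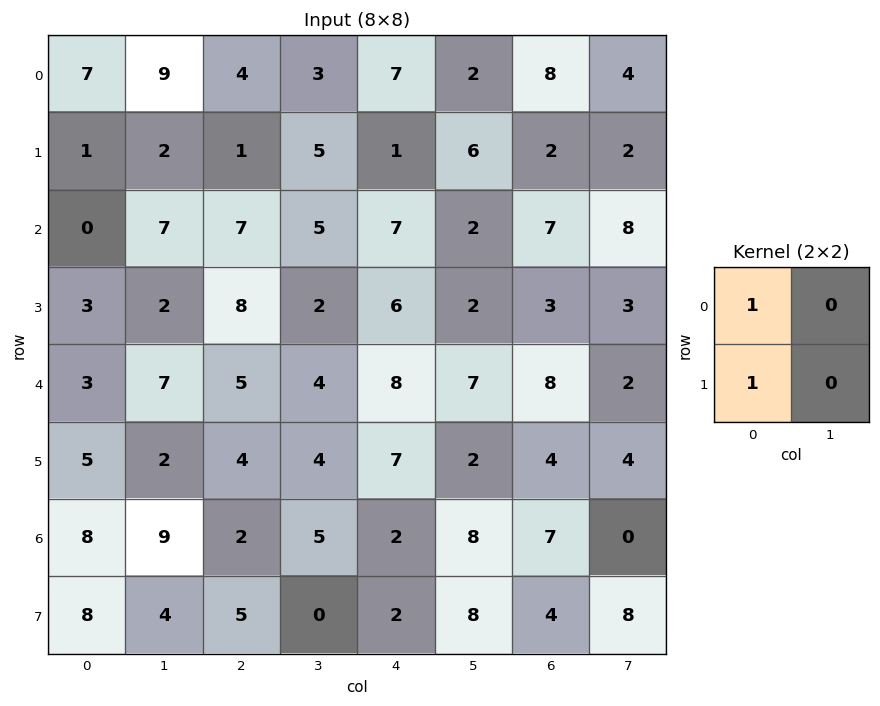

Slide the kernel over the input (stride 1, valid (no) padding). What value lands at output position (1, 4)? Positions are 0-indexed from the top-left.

The receptive field on the input at this output position is [1 6 / 7 2]. Elementwise product with the kernel and sum: 1·1 + 7·1.

8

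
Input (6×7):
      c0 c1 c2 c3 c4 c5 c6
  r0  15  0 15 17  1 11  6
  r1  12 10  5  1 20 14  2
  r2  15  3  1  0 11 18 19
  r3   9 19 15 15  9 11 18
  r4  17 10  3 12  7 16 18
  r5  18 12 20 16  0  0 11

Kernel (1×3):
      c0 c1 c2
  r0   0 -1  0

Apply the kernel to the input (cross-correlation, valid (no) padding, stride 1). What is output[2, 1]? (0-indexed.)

The receptive field on the input at this output position is [3 1 0]. Elementwise product with the kernel and sum: 1·-1.

-1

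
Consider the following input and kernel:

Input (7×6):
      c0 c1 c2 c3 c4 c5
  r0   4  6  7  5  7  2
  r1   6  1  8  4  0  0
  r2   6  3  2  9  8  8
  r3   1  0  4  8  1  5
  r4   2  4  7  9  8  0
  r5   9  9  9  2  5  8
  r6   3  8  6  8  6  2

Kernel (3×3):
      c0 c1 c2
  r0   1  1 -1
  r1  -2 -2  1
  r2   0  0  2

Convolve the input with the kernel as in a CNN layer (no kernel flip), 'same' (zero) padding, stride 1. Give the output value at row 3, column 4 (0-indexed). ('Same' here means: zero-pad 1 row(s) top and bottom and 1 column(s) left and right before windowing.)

The receptive field on the zero-padded input at this output position is [9 8 8 / 8 1 5 / 9 8 0]. Elementwise product with the kernel and sum: 9·1 + 8·1 + 8·-1 + 8·-2 + 1·-2 + 5·1 + 0·2.

-4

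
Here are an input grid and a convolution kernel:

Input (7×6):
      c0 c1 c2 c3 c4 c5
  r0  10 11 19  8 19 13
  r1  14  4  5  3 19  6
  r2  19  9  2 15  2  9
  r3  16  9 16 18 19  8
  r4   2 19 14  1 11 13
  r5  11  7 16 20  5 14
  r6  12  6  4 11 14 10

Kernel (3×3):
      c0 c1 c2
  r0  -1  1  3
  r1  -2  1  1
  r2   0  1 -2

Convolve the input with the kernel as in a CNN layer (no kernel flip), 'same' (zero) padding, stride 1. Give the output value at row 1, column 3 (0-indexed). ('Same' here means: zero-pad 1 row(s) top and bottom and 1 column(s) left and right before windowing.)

69

The receptive field on the zero-padded input at this output position is [19 8 19 / 5 3 19 / 2 15 2]. Elementwise product with the kernel and sum: 19·-1 + 8·1 + 19·3 + 5·-2 + 3·1 + 19·1 + 15·1 + 2·-2.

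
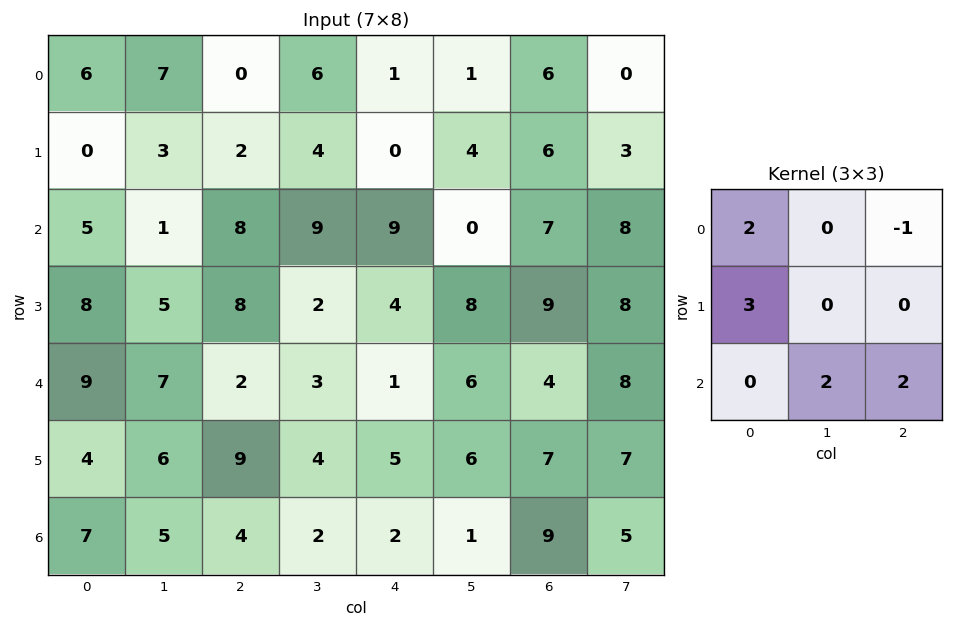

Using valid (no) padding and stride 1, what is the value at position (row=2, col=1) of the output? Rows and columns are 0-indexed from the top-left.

The receptive field on the input at this output position is [1 8 9 / 5 8 2 / 7 2 3]. Elementwise product with the kernel and sum: 1·2 + 9·-1 + 5·3 + 2·2 + 3·2.

18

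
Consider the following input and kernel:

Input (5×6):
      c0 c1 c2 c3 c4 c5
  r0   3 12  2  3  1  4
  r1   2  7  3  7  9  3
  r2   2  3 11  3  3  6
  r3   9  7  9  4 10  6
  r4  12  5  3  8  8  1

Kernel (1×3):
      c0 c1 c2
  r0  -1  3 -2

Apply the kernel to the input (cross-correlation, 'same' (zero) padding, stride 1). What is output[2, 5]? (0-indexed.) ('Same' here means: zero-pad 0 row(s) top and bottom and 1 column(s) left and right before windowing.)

The receptive field on the zero-padded input at this output position is [3 6 0]. Elementwise product with the kernel and sum: 3·-1 + 6·3 + 0·-2.

15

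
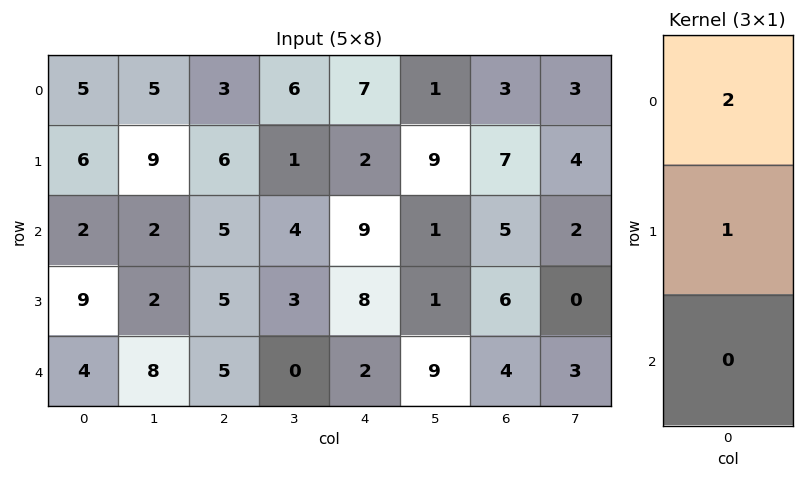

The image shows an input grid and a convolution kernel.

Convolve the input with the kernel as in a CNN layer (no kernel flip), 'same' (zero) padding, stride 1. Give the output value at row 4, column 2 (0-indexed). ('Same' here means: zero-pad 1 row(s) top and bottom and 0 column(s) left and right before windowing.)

The receptive field on the zero-padded input at this output position is [5 / 5 / 0]. Elementwise product with the kernel and sum: 5·2 + 5·1.

15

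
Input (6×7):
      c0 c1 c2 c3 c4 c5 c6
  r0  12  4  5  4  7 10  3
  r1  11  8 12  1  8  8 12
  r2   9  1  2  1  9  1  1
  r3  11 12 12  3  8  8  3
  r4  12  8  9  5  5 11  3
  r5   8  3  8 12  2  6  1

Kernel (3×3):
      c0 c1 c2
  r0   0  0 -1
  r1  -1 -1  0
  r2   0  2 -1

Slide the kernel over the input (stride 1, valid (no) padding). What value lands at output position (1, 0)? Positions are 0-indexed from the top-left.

The receptive field on the input at this output position is [11 8 12 / 9 1 2 / 11 12 12]. Elementwise product with the kernel and sum: 12·-1 + 9·-1 + 1·-1 + 12·2 + 12·-1.

-10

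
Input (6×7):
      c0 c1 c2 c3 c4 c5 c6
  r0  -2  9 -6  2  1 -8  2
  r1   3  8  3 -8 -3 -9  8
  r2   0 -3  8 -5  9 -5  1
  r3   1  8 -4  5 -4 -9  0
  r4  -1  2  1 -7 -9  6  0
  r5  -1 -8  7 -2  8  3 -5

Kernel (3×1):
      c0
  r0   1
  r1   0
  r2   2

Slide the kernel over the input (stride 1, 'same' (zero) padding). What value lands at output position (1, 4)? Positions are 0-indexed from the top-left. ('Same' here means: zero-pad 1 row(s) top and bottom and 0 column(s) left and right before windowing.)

The receptive field on the zero-padded input at this output position is [1 / -3 / 9]. Elementwise product with the kernel and sum: 1·1 + 9·2.

19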